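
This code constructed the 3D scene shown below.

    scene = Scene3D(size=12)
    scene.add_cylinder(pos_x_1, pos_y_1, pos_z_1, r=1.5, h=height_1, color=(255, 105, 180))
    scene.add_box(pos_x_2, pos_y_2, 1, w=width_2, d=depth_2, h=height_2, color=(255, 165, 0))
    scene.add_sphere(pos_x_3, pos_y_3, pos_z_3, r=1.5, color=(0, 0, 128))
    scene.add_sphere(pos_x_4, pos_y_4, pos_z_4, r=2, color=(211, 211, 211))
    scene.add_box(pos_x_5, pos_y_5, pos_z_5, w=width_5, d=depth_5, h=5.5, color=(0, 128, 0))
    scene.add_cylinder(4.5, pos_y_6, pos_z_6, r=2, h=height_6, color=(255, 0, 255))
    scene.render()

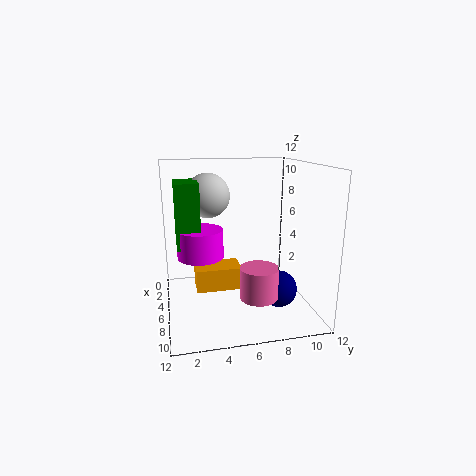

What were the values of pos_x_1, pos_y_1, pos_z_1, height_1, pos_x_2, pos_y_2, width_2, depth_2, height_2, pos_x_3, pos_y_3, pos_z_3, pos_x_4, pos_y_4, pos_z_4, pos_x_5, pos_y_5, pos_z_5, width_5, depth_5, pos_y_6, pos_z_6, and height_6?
pos_x_1 = 9; pos_y_1 = 7; pos_z_1 = 2; height_1 = 2.5; pos_x_2 = 3; pos_y_2 = 2.5; width_2 = 2.5; depth_2 = 4; height_2 = 2; pos_x_3 = 8; pos_y_3 = 9; pos_z_3 = 2; pos_x_4 = 2.5; pos_y_4 = 4; pos_z_4 = 9; pos_x_5 = 2; pos_y_5 = 1; pos_z_5 = 5; width_5 = 3.5; depth_5 = 2; pos_y_6 = 3; pos_z_6 = 4; height_6 = 2.5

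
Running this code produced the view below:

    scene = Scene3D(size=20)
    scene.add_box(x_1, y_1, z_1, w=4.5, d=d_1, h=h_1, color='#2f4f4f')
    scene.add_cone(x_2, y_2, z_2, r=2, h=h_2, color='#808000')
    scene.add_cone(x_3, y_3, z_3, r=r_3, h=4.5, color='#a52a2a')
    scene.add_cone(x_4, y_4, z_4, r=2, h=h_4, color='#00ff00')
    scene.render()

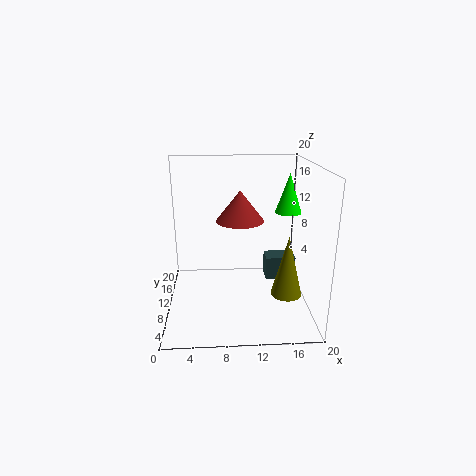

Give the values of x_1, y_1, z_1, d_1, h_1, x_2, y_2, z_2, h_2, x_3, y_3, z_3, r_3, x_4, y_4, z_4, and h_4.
x_1 = 14.5, y_1 = 12.5, z_1 = 2, d_1 = 3, h_1 = 3.5, x_2 = 16, y_2 = 5, z_2 = 4, h_2 = 8, x_3 = 10.5, y_3 = 13, z_3 = 11.5, r_3 = 3.5, x_4 = 18, y_4 = 15, z_4 = 12, h_4 = 6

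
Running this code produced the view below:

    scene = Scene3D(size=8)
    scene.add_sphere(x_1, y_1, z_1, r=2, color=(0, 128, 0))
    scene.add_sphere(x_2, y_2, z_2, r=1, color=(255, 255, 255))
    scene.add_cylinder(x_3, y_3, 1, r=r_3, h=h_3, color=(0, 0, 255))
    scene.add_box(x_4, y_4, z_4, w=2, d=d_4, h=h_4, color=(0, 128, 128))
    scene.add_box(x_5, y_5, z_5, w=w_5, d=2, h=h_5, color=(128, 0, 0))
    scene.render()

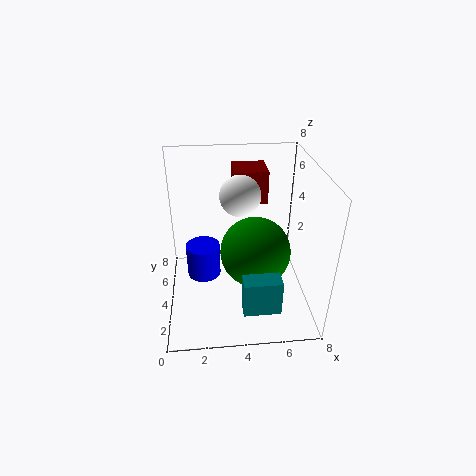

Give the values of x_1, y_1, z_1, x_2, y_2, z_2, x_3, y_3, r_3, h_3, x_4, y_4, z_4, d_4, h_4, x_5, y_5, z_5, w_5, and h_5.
x_1 = 5; y_1 = 4; z_1 = 3; x_2 = 4; y_2 = 3; z_2 = 7; x_3 = 2; y_3 = 5; r_3 = 1; h_3 = 2; x_4 = 4; y_4 = 1; z_4 = 1; d_4 = 1; h_4 = 2; x_5 = 4; y_5 = 6; z_5 = 5; w_5 = 2; h_5 = 2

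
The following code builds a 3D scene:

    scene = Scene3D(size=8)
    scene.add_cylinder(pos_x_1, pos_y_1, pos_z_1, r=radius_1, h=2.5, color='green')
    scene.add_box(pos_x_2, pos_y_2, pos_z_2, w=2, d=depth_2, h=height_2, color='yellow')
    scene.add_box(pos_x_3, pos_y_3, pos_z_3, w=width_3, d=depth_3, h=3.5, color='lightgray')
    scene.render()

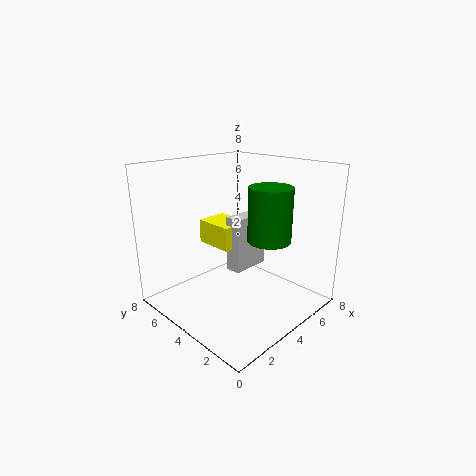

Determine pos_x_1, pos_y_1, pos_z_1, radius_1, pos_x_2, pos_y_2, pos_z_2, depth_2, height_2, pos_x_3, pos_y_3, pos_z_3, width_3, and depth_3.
pos_x_1 = 3; pos_y_1 = 1; pos_z_1 = 5; radius_1 = 1; pos_x_2 = 4.5; pos_y_2 = 5.5; pos_z_2 = 2.5; depth_2 = 2.5; height_2 = 1.5; pos_x_3 = 5; pos_y_3 = 5; pos_z_3 = 1; width_3 = 2.5; depth_3 = 1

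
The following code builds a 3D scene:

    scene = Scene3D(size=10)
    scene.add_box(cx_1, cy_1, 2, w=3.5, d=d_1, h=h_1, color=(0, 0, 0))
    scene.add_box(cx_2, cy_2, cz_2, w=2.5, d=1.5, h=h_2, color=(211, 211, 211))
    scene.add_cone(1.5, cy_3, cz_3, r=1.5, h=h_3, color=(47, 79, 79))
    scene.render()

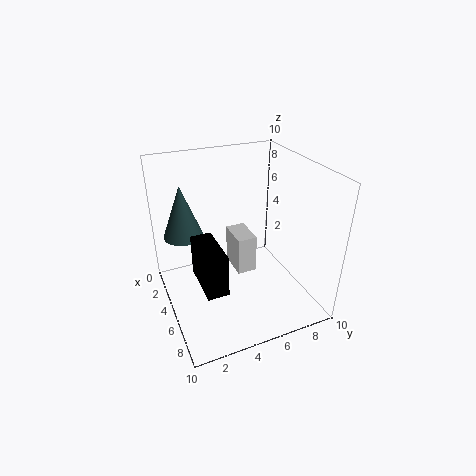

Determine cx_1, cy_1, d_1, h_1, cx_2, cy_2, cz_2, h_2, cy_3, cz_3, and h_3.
cx_1 = 3.5
cy_1 = 2
d_1 = 1.5
h_1 = 3
cx_2 = 1.5
cy_2 = 5.5
cz_2 = 1
h_2 = 3
cy_3 = 2
cz_3 = 4
h_3 = 4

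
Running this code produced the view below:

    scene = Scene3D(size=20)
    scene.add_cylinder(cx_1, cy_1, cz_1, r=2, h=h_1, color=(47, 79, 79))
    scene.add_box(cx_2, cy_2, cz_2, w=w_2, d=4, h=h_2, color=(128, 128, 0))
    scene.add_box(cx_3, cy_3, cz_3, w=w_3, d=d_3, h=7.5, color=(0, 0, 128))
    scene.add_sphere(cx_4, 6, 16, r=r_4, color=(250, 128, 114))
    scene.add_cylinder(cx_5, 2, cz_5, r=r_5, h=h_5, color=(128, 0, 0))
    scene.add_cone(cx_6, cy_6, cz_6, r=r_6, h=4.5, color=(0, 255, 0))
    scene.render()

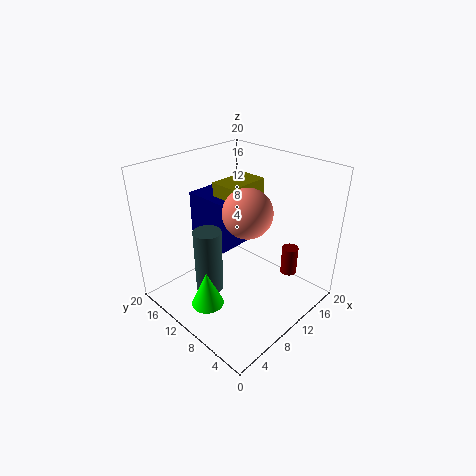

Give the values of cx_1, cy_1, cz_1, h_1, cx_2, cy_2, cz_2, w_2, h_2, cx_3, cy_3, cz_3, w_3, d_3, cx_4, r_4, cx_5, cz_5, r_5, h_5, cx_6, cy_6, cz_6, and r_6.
cx_1 = 7; cy_1 = 13; cz_1 = 1.5; h_1 = 9.5; cx_2 = 10.5; cy_2 = 11.5; cz_2 = 13.5; w_2 = 6.5; h_2 = 3; cx_3 = 9; cy_3 = 12; cz_3 = 7; w_3 = 6; d_3 = 7; cx_4 = 7.5; r_4 = 3; cx_5 = 11; cz_5 = 8; r_5 = 1; h_5 = 3.5; cx_6 = 2; cy_6 = 7.5; cz_6 = 5; r_6 = 2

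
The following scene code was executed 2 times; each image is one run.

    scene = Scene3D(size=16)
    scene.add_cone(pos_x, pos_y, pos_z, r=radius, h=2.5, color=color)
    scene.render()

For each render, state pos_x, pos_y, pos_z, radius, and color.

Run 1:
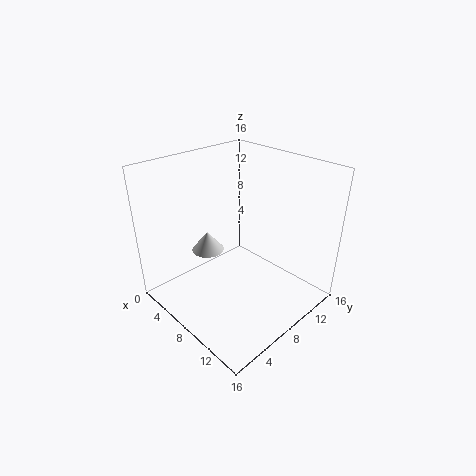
pos_x = 2.5
pos_y = 8
pos_z = 4
radius = 2
color = 'lightgray'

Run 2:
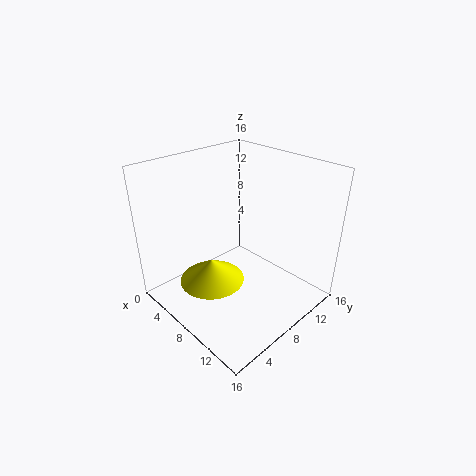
pos_x = 7.5
pos_y = 4.5
pos_z = 4
radius = 3.5
color = 'yellow'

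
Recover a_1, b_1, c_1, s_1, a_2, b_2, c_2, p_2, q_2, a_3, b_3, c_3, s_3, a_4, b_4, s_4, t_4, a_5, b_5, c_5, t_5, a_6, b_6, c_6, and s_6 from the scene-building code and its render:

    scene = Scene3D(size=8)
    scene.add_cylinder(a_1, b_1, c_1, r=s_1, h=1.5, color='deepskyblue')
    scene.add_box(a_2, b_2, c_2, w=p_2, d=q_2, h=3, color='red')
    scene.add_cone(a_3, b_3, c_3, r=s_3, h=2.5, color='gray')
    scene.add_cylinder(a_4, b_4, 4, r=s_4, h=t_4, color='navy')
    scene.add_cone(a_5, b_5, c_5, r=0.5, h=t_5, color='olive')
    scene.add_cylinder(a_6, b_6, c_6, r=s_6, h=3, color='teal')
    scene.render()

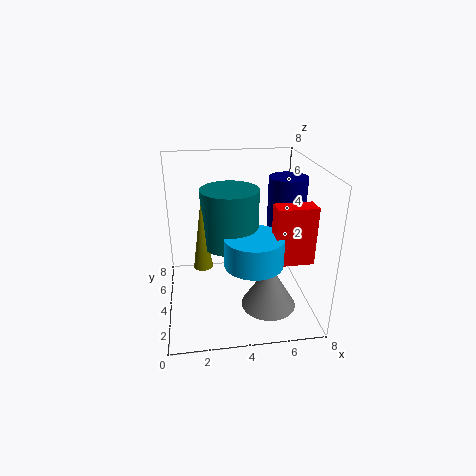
a_1 = 4.5; b_1 = 2; c_1 = 3.5; s_1 = 1.5; a_2 = 5.5; b_2 = 1.5; c_2 = 3.5; p_2 = 2; q_2 = 1; a_3 = 5.5; b_3 = 2.5; c_3 = 0.5; s_3 = 1.5; a_4 = 6.5; b_4 = 3.5; s_4 = 1; t_4 = 3.5; a_5 = 2; b_5 = 3; c_5 = 3; t_5 = 3.5; a_6 = 3.5; b_6 = 3.5; c_6 = 4; s_6 = 1.5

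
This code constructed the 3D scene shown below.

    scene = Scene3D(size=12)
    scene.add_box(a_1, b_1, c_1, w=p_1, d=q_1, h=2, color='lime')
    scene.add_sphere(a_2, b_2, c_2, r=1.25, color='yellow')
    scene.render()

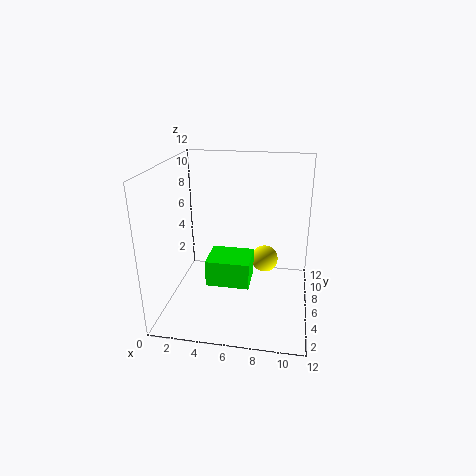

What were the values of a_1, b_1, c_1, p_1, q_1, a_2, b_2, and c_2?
a_1 = 4.25, b_1 = 2, c_1 = 3.75, p_1 = 3.25, q_1 = 2.75, a_2 = 8, b_2 = 9.25, c_2 = 2.5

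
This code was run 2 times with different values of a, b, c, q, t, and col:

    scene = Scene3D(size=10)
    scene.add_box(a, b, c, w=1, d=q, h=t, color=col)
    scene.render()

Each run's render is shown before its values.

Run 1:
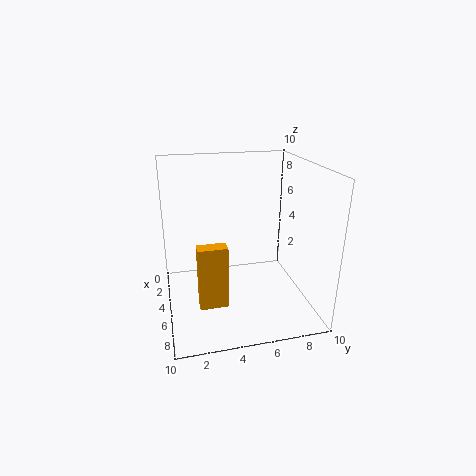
a = 5.5
b = 2
c = 0.5
q = 2
t = 4.5
col = 'orange'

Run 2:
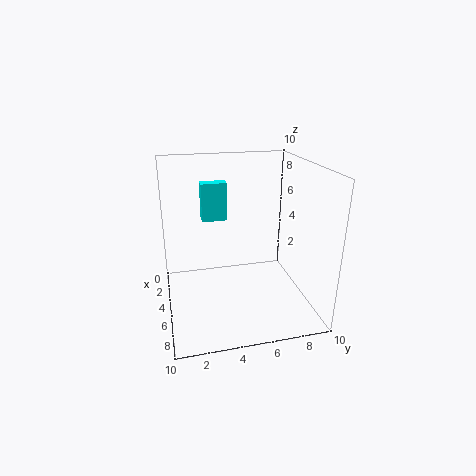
a = 0.5
b = 3
c = 5
q = 2
t = 3
col = 'cyan'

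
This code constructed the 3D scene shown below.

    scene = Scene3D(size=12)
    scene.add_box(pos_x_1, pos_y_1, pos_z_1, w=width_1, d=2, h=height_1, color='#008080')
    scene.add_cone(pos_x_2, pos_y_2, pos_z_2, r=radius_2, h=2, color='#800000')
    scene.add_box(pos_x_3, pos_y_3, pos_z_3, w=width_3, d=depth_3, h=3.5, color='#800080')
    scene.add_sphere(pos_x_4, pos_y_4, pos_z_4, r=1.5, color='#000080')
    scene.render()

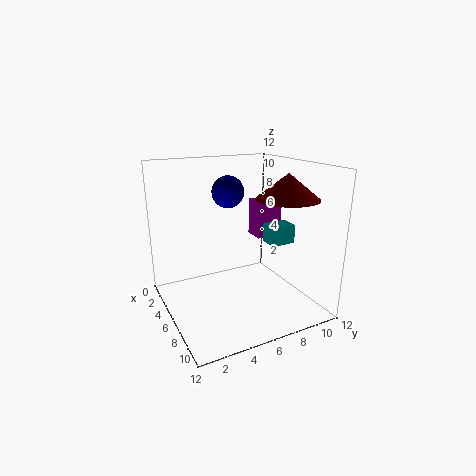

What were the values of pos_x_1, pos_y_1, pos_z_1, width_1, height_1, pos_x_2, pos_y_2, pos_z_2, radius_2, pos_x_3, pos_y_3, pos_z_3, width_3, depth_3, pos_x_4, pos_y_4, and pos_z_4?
pos_x_1 = 7.5; pos_y_1 = 7.5; pos_z_1 = 6; width_1 = 1.5; height_1 = 1.5; pos_x_2 = 8.5; pos_y_2 = 9; pos_z_2 = 9.5; radius_2 = 2.5; pos_x_3 = 1.5; pos_y_3 = 9.5; pos_z_3 = 4.5; width_3 = 2; depth_3 = 2.5; pos_x_4 = 2; pos_y_4 = 7; pos_z_4 = 9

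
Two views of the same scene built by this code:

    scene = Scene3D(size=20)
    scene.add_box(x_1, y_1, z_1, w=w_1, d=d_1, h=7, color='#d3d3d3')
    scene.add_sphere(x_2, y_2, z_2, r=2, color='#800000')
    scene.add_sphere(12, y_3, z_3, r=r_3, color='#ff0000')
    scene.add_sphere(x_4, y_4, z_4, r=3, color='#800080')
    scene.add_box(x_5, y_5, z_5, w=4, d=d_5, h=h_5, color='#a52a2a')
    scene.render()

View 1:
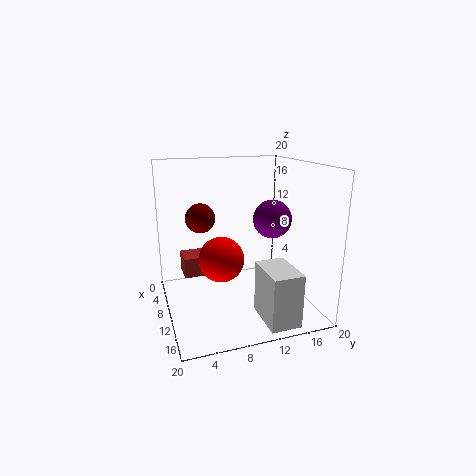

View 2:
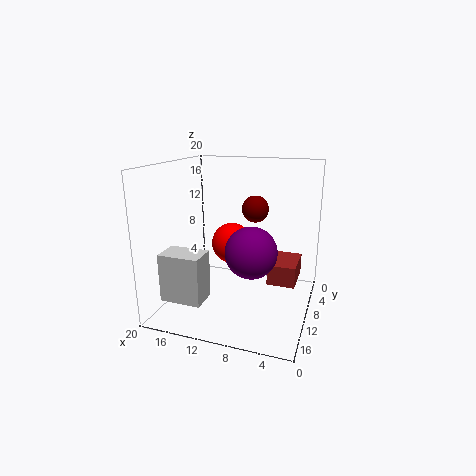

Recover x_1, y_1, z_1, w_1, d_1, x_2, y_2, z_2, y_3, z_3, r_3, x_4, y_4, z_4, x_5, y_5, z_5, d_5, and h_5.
x_1 = 14; y_1 = 11; z_1 = 1; w_1 = 6; d_1 = 4; x_2 = 9; y_2 = 5; z_2 = 13; y_3 = 7; z_3 = 8; r_3 = 3; x_4 = 6; y_4 = 17; z_4 = 11; x_5 = 2; y_5 = 3; z_5 = 3; d_5 = 6; h_5 = 3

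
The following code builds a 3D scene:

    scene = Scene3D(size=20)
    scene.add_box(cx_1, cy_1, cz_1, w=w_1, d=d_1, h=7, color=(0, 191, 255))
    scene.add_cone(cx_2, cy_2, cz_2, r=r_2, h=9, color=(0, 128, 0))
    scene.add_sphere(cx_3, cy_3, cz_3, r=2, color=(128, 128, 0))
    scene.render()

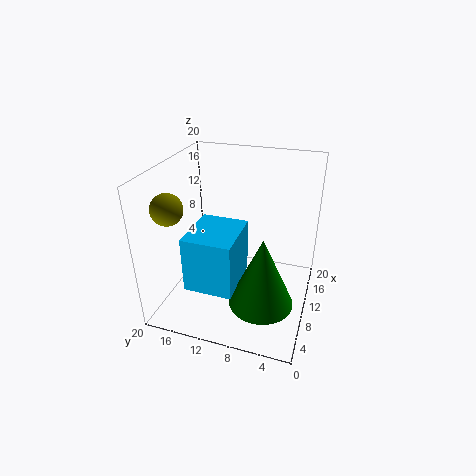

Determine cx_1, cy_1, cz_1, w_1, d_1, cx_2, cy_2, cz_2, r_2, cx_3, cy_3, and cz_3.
cx_1 = 1, cy_1 = 8, cz_1 = 7, w_1 = 7, d_1 = 6, cx_2 = 4, cy_2 = 5, cz_2 = 5, r_2 = 4, cx_3 = 4, cy_3 = 17, cz_3 = 16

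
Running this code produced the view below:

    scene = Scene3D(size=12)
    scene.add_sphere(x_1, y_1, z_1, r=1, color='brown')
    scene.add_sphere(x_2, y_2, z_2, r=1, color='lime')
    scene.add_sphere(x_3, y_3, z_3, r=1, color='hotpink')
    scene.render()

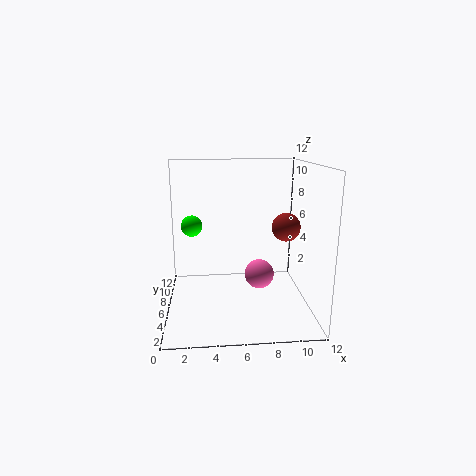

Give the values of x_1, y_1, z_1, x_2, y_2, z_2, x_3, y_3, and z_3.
x_1 = 9, y_1 = 2, z_1 = 8, x_2 = 2, y_2 = 10, z_2 = 6, x_3 = 7, y_3 = 1, z_3 = 5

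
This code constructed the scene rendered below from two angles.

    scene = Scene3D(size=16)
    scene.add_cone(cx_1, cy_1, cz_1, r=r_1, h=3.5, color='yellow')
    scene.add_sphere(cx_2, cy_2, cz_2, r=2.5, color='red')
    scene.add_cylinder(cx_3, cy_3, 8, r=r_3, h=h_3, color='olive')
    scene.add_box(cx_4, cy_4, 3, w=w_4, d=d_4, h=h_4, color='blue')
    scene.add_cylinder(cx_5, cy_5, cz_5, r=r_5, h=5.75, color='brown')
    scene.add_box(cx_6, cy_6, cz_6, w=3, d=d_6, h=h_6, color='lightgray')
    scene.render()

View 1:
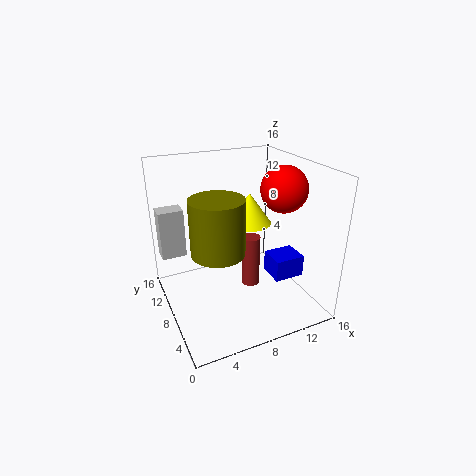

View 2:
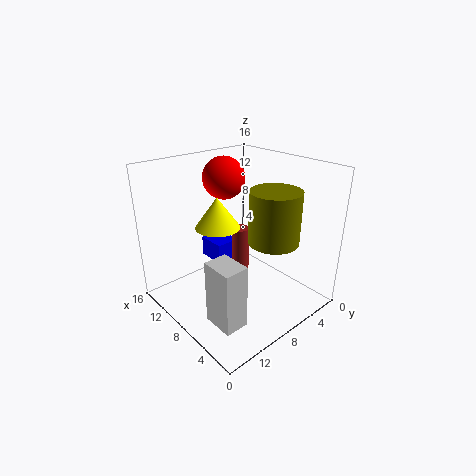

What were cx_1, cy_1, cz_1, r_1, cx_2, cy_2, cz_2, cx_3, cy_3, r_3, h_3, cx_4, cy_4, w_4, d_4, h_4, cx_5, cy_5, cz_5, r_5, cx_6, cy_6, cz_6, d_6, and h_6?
cx_1 = 10; cy_1 = 9.25; cz_1 = 9; r_1 = 2.5; cx_2 = 12.5; cy_2 = 6.25; cz_2 = 13.5; cx_3 = 4.75; cy_3 = 5.75; r_3 = 2.75; h_3 = 5.75; cx_4 = 11.5; cy_4 = 5; w_4 = 3.5; d_4 = 3; h_4 = 2.5; cx_5 = 9; cy_5 = 6.75; cz_5 = 2.75; r_5 = 1; cx_6 = 0.5; cy_6 = 13.5; cz_6 = 4; d_6 = 2.25; h_6 = 6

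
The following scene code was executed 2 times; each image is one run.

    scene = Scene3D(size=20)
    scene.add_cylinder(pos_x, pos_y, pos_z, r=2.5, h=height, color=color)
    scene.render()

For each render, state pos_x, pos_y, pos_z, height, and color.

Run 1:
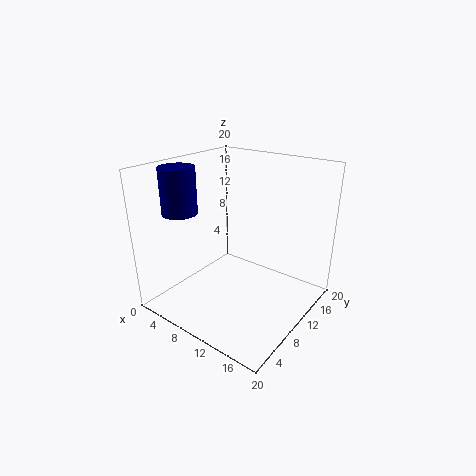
pos_x = 2.5
pos_y = 6.5
pos_z = 13
height = 6.5
color = 'navy'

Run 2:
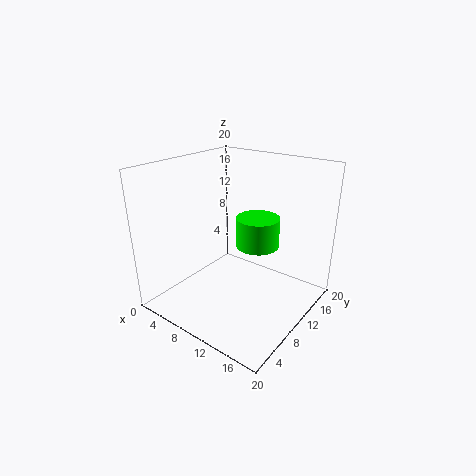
pos_x = 15.5
pos_y = 6.5
pos_z = 12
height = 3.5
color = 'lime'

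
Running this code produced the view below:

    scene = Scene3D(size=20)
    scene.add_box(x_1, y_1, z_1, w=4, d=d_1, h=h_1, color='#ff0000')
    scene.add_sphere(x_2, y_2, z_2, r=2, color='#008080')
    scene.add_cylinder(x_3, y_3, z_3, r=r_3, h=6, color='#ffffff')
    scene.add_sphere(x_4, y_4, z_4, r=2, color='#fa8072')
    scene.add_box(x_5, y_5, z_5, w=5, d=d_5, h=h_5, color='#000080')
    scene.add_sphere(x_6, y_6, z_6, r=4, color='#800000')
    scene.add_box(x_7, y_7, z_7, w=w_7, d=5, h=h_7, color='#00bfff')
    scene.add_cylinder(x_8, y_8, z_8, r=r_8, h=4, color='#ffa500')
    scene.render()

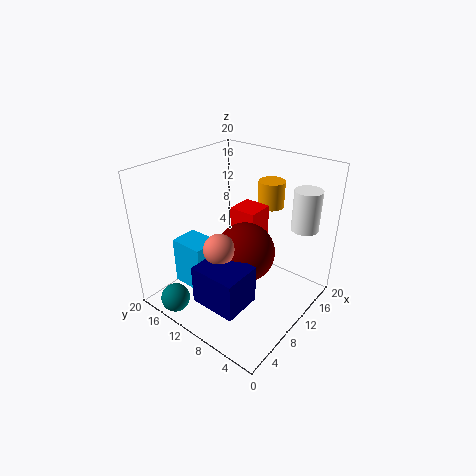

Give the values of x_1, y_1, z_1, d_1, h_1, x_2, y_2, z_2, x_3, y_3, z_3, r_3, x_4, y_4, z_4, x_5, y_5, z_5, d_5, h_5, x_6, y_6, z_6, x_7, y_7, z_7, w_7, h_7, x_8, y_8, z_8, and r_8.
x_1 = 12; y_1 = 9; z_1 = 7; d_1 = 4; h_1 = 6; x_2 = 2; y_2 = 15; z_2 = 2; x_3 = 18; y_3 = 4; z_3 = 10; r_3 = 2; x_4 = 5; y_4 = 9; z_4 = 11; x_5 = 1; y_5 = 4; z_5 = 5; d_5 = 6; h_5 = 5; x_6 = 9; y_6 = 8; z_6 = 9; x_7 = 5; y_7 = 13; z_7 = 2; w_7 = 4; h_7 = 7; x_8 = 18; y_8 = 10; z_8 = 12; r_8 = 2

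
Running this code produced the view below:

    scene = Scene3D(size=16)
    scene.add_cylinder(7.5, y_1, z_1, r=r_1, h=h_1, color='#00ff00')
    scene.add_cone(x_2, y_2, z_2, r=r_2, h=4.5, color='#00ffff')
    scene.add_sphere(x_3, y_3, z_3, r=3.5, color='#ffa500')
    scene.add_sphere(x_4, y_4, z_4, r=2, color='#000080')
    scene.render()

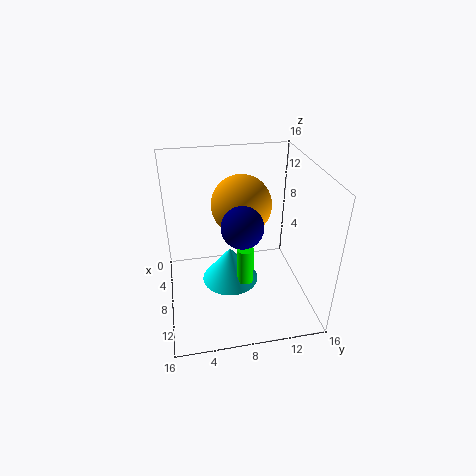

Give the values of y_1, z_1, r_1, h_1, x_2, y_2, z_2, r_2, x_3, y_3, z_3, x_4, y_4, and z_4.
y_1 = 9
z_1 = 1.5
r_1 = 1
h_1 = 4.5
x_2 = 5.5
y_2 = 7.5
z_2 = 0.5
r_2 = 3.5
x_3 = 5
y_3 = 9
z_3 = 10.5
x_4 = 12.5
y_4 = 7.5
z_4 = 12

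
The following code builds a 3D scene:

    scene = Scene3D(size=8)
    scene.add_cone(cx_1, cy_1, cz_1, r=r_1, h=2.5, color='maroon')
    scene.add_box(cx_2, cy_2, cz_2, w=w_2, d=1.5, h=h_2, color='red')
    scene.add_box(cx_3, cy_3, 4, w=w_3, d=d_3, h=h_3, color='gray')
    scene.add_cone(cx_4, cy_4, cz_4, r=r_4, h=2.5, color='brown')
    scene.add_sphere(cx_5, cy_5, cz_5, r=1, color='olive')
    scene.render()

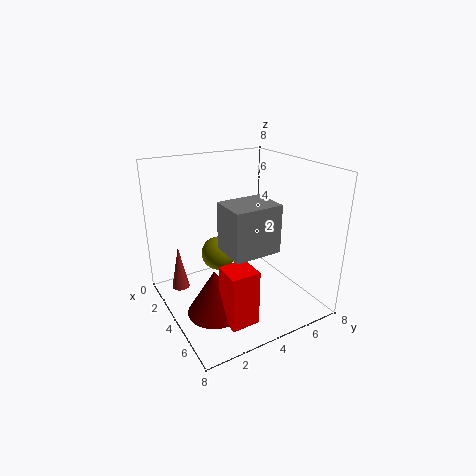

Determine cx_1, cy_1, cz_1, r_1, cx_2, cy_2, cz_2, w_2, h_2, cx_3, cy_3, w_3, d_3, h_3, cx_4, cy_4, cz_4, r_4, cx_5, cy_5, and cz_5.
cx_1 = 5; cy_1 = 2; cz_1 = 0.5; r_1 = 1.5; cx_2 = 5.5; cy_2 = 2; cz_2 = 0.5; w_2 = 1.5; h_2 = 3; cx_3 = 4.5; cy_3 = 2.5; w_3 = 2; d_3 = 2.5; h_3 = 2.5; cx_4 = 2.5; cy_4 = 1; cz_4 = 1; r_4 = 0.5; cx_5 = 2.5; cy_5 = 3.5; cz_5 = 2.5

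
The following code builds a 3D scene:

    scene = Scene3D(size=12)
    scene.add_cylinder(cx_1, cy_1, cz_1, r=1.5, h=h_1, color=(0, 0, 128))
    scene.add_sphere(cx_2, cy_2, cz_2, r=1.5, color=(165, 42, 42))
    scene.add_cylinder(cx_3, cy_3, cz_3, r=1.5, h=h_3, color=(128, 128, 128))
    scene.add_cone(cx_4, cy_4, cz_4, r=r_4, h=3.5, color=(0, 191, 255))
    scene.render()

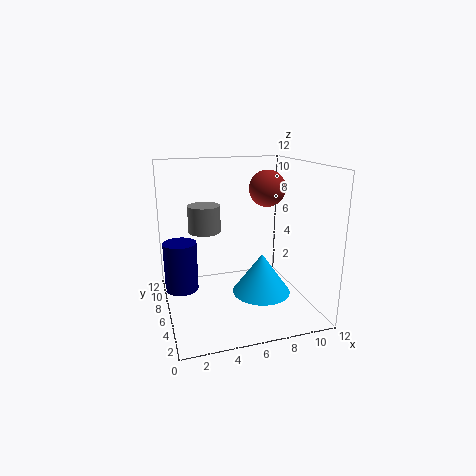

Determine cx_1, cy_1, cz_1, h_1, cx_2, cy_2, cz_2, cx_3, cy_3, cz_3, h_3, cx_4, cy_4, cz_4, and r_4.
cx_1 = 1.5
cy_1 = 9
cz_1 = 0.5
h_1 = 4.5
cx_2 = 8.5
cy_2 = 6
cz_2 = 10
cx_3 = 4
cy_3 = 10
cz_3 = 5.5
h_3 = 2.5
cx_4 = 8
cy_4 = 5.5
cz_4 = 1
r_4 = 2.5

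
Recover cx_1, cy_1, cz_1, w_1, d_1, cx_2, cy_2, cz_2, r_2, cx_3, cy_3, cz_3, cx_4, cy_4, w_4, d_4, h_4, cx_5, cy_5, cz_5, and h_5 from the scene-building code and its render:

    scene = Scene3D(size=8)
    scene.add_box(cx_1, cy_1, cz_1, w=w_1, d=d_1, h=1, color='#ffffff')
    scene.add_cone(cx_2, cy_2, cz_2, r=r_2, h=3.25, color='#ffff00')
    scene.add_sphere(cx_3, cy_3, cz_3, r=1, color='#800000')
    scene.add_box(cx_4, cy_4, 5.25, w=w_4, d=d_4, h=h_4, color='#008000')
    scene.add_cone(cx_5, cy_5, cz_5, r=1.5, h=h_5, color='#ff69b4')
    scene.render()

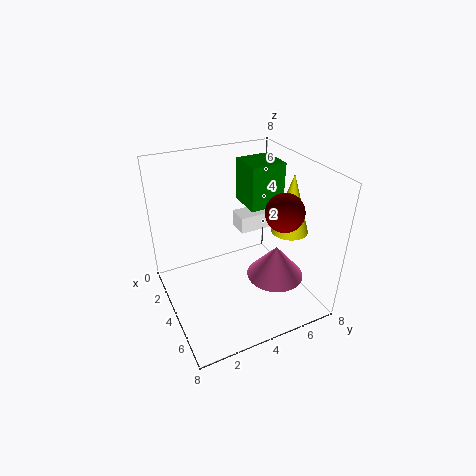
cx_1 = 1.75, cy_1 = 4.75, cz_1 = 3.5, w_1 = 1.25, d_1 = 2.75, cx_2 = 5.25, cy_2 = 6.5, cz_2 = 4.5, r_2 = 1, cx_3 = 5.75, cy_3 = 5.75, cz_3 = 6, cx_4 = 1.75, cy_4 = 5, w_4 = 2, d_4 = 2, h_4 = 2.5, cx_5 = 6, cy_5 = 5.25, cz_5 = 2.5, h_5 = 1.75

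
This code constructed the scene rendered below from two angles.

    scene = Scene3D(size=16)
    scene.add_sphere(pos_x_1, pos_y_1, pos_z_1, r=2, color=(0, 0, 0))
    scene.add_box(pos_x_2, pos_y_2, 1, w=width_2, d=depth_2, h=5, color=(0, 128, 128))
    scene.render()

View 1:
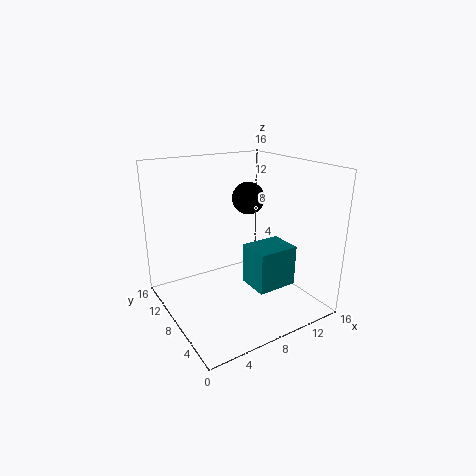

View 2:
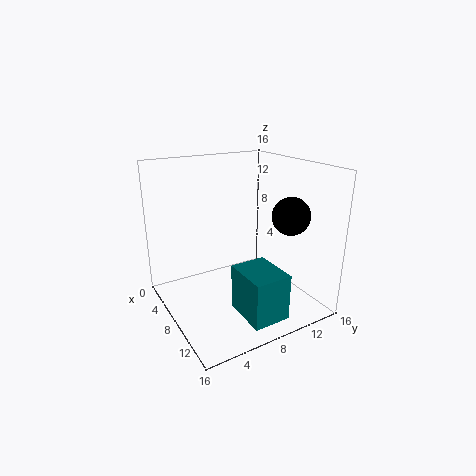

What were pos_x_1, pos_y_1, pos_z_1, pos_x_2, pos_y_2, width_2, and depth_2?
pos_x_1 = 12
pos_y_1 = 12
pos_z_1 = 11
pos_x_2 = 10
pos_y_2 = 6
width_2 = 5
depth_2 = 4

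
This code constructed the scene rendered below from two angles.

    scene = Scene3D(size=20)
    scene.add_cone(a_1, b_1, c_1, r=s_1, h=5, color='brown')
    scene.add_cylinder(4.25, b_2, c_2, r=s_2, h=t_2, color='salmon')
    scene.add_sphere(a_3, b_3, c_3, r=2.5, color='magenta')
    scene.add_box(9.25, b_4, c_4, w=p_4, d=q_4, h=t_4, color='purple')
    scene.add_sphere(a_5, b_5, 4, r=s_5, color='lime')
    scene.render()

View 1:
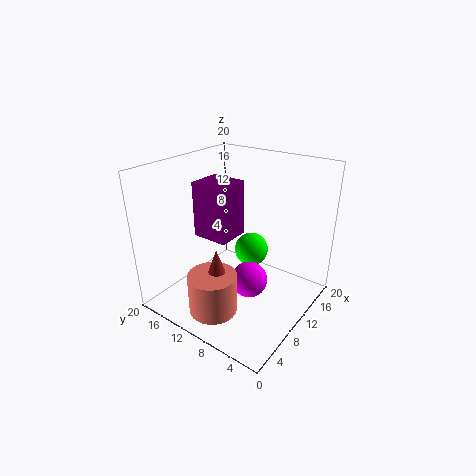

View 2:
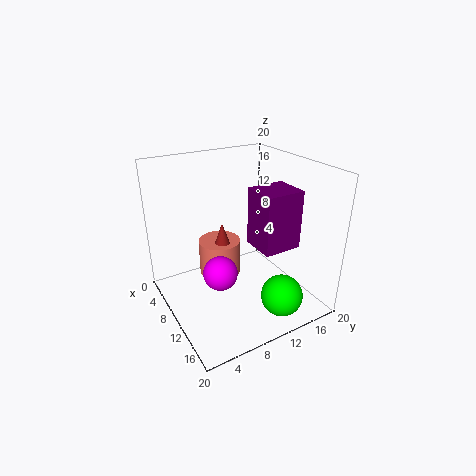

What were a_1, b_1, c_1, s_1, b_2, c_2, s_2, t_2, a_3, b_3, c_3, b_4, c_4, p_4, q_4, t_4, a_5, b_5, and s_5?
a_1 = 5.25; b_1 = 10; c_1 = 5.25; s_1 = 1.75; b_2 = 10; c_2 = 1.5; s_2 = 3.25; t_2 = 5.5; a_3 = 9.25; b_3 = 7.5; c_3 = 4.5; b_4 = 12; c_4 = 8.5; p_4 = 5; q_4 = 5.5; t_4 = 8.25; a_5 = 17.25; b_5 = 12.5; s_5 = 2.75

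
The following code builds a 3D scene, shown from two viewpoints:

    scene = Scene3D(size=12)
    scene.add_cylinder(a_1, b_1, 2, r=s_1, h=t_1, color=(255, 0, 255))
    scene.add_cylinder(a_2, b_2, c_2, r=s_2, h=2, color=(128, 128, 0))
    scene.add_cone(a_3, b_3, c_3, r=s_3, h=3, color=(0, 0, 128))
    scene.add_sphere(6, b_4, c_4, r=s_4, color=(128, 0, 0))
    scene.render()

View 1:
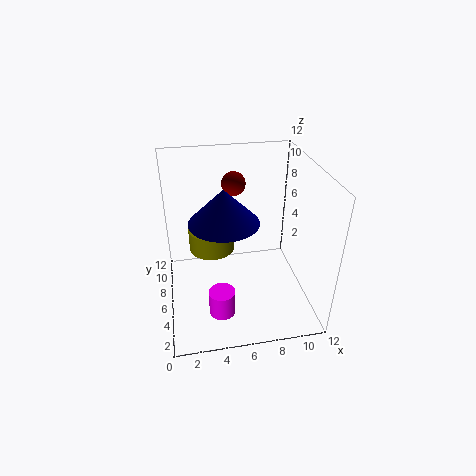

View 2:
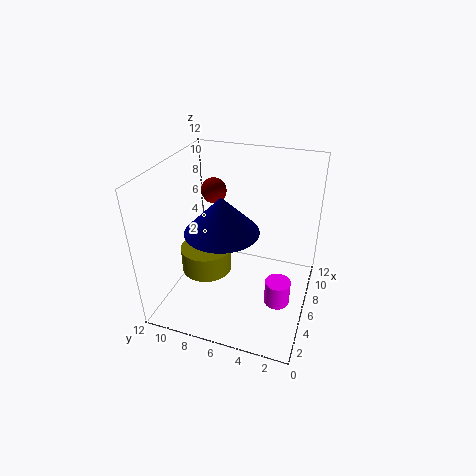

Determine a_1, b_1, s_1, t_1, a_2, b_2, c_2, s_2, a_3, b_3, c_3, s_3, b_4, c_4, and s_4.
a_1 = 4
b_1 = 2
s_1 = 1
t_1 = 2
a_2 = 4
b_2 = 8
c_2 = 4
s_2 = 2
a_3 = 5
b_3 = 7
c_3 = 7
s_3 = 3
b_4 = 8
c_4 = 10
s_4 = 1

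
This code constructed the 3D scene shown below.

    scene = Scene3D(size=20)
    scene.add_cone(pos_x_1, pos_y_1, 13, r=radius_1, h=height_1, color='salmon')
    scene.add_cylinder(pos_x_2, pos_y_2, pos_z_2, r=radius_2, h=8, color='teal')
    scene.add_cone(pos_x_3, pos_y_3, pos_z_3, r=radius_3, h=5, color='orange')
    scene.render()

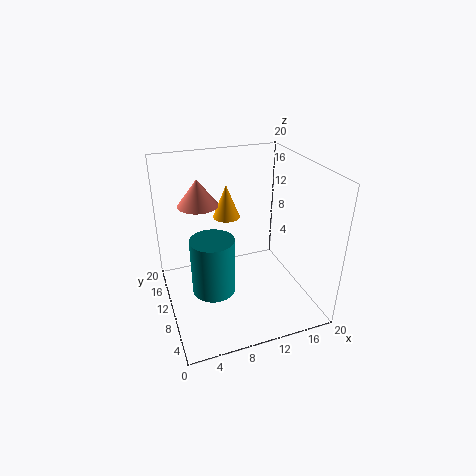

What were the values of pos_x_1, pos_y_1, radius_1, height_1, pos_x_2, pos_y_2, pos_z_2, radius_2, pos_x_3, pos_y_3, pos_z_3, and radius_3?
pos_x_1 = 6, pos_y_1 = 16, radius_1 = 3, height_1 = 4, pos_x_2 = 6, pos_y_2 = 9, pos_z_2 = 3, radius_2 = 3, pos_x_3 = 10, pos_y_3 = 15, pos_z_3 = 11, radius_3 = 2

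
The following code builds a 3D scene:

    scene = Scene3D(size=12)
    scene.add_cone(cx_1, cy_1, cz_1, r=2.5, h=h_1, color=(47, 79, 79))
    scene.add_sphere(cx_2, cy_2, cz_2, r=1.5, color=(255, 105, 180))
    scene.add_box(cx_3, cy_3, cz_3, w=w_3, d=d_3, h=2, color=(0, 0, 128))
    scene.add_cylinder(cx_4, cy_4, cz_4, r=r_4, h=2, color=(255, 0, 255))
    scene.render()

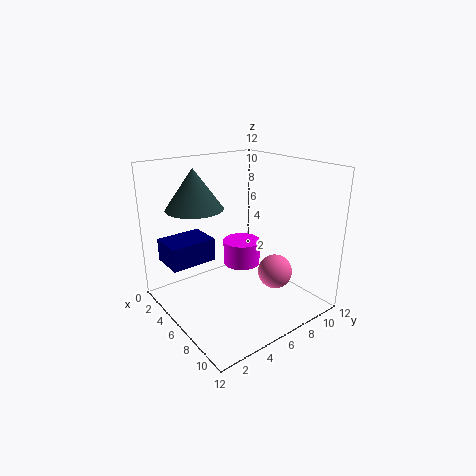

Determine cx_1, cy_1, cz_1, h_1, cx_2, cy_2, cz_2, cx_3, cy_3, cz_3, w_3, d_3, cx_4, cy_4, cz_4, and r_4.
cx_1 = 2.5, cy_1 = 4, cz_1 = 8, h_1 = 3.5, cx_2 = 7.5, cy_2 = 9, cz_2 = 2.5, cx_3 = 1, cy_3 = 1, cz_3 = 3.5, w_3 = 3, d_3 = 4, cx_4 = 6.5, cy_4 = 6, cz_4 = 4, r_4 = 1.5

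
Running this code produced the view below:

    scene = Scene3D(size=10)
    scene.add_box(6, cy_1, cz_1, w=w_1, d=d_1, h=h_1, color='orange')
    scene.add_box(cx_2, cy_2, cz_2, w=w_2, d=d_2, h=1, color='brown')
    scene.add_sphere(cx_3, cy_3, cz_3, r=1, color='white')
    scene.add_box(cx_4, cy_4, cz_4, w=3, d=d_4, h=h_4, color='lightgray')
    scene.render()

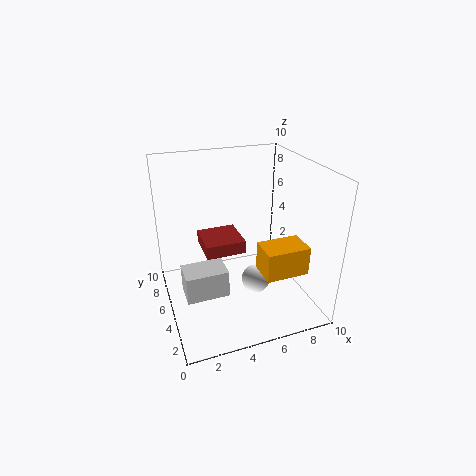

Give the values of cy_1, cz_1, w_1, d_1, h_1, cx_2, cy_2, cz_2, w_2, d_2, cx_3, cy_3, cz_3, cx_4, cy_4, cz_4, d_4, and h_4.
cy_1 = 2, cz_1 = 3, w_1 = 3, d_1 = 2, h_1 = 2, cx_2 = 3, cy_2 = 6, cz_2 = 3, w_2 = 3, d_2 = 3, cx_3 = 6, cy_3 = 4, cz_3 = 2, cx_4 = 1, cy_4 = 4, cz_4 = 1, d_4 = 2, h_4 = 2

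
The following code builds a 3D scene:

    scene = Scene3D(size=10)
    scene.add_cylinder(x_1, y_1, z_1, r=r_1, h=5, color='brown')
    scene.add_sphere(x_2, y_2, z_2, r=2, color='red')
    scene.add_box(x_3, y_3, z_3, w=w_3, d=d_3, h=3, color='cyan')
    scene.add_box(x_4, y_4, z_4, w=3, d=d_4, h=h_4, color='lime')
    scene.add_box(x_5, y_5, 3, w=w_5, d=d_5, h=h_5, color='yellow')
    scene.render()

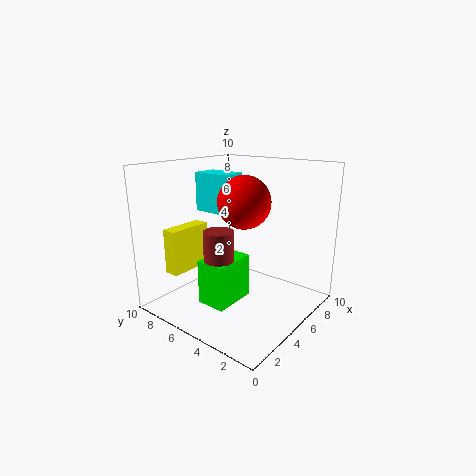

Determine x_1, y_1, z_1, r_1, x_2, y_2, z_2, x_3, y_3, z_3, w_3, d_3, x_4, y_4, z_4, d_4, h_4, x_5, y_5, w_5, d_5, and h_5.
x_1 = 3; y_1 = 5; z_1 = 1; r_1 = 1; x_2 = 7; y_2 = 6; z_2 = 7; x_3 = 6; y_3 = 7; z_3 = 6; w_3 = 2; d_3 = 3; x_4 = 2; y_4 = 4; z_4 = 1; d_4 = 2; h_4 = 3; x_5 = 1; y_5 = 7; w_5 = 3; d_5 = 1; h_5 = 3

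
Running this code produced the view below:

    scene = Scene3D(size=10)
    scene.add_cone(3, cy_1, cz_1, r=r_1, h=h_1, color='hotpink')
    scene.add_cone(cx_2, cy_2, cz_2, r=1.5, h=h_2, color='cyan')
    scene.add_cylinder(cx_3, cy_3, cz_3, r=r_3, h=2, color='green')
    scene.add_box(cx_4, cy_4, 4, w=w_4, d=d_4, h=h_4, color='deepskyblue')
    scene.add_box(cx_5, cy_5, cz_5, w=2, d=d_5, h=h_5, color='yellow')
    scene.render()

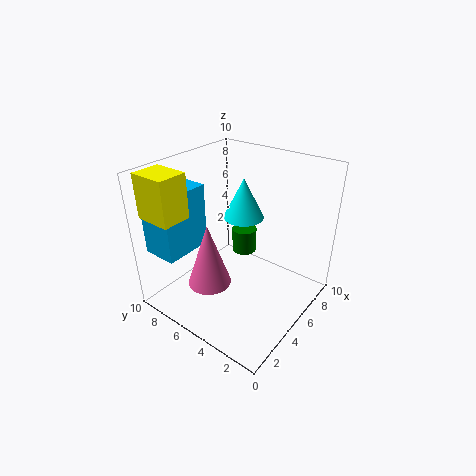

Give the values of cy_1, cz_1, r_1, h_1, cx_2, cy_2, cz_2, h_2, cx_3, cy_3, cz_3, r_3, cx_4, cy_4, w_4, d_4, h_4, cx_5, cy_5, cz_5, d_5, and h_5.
cy_1 = 6; cz_1 = 2; r_1 = 1.5; h_1 = 4.5; cx_2 = 7; cy_2 = 6; cz_2 = 5.5; h_2 = 3; cx_3 = 8.5; cy_3 = 7; cz_3 = 1.5; r_3 = 1; cx_4 = 1; cy_4 = 7.5; w_4 = 3.5; d_4 = 2.5; h_4 = 4.5; cx_5 = 0.5; cy_5 = 7; cz_5 = 7; d_5 = 2.5; h_5 = 3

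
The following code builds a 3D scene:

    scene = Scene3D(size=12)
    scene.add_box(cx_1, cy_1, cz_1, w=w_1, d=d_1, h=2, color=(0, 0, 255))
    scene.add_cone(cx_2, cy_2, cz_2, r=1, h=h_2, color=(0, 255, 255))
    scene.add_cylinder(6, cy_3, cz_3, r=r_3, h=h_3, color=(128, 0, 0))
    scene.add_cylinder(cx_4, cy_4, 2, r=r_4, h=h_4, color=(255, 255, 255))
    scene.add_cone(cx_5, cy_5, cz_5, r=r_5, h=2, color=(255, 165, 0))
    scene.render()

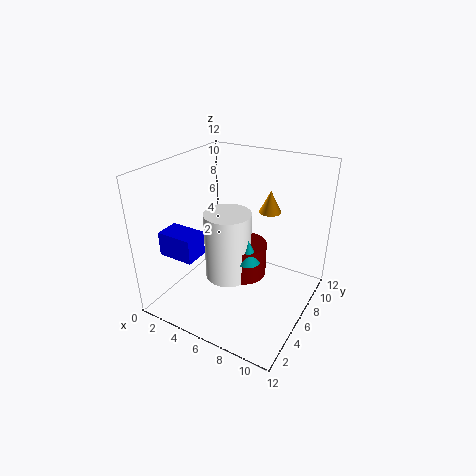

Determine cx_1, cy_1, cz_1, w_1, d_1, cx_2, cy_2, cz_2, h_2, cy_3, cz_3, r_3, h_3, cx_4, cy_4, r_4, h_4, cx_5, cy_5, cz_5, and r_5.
cx_1 = 1; cy_1 = 2; cz_1 = 5; w_1 = 3; d_1 = 2; cx_2 = 7; cy_2 = 6; cz_2 = 4; h_2 = 2; cy_3 = 7; cz_3 = 2; r_3 = 2; h_3 = 3; cx_4 = 5; cy_4 = 6; r_4 = 2; h_4 = 6; cx_5 = 7; cy_5 = 10; cz_5 = 7; r_5 = 1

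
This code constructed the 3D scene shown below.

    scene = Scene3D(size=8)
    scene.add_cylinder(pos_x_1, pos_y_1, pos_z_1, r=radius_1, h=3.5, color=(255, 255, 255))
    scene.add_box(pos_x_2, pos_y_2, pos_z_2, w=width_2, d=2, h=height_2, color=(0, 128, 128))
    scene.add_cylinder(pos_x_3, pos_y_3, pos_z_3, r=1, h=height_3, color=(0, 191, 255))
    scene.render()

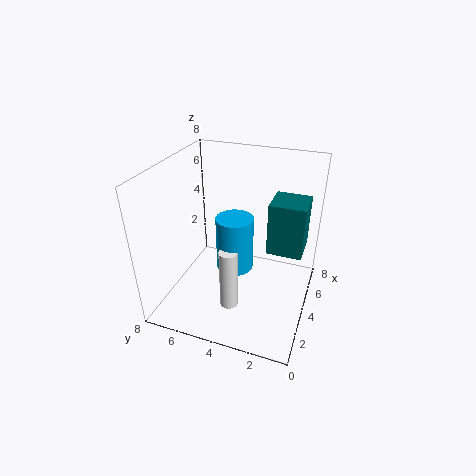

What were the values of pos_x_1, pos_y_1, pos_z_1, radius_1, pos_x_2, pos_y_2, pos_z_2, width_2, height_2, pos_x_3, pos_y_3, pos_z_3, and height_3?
pos_x_1 = 2.5
pos_y_1 = 4
pos_z_1 = 0.5
radius_1 = 0.5
pos_x_2 = 4.5
pos_y_2 = 0.5
pos_z_2 = 3
width_2 = 2
height_2 = 3
pos_x_3 = 3.5
pos_y_3 = 4
pos_z_3 = 2.5
height_3 = 3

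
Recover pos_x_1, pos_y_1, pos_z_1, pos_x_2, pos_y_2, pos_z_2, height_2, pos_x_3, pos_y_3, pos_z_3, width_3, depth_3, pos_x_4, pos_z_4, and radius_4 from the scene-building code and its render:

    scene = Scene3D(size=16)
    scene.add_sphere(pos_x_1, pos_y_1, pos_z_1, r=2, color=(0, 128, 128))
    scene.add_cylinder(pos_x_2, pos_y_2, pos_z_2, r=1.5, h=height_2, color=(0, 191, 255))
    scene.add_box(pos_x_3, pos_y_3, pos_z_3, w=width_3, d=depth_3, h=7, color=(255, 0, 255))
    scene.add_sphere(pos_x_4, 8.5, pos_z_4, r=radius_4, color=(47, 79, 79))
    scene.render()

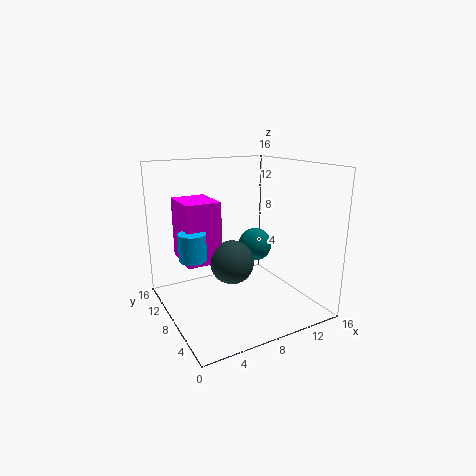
pos_x_1 = 11.5
pos_y_1 = 10
pos_z_1 = 6
pos_x_2 = 3
pos_y_2 = 9
pos_z_2 = 6
height_2 = 3
pos_x_3 = 2.5
pos_y_3 = 9
pos_z_3 = 5
width_3 = 4
depth_3 = 5
pos_x_4 = 7.5
pos_z_4 = 5
radius_4 = 2.5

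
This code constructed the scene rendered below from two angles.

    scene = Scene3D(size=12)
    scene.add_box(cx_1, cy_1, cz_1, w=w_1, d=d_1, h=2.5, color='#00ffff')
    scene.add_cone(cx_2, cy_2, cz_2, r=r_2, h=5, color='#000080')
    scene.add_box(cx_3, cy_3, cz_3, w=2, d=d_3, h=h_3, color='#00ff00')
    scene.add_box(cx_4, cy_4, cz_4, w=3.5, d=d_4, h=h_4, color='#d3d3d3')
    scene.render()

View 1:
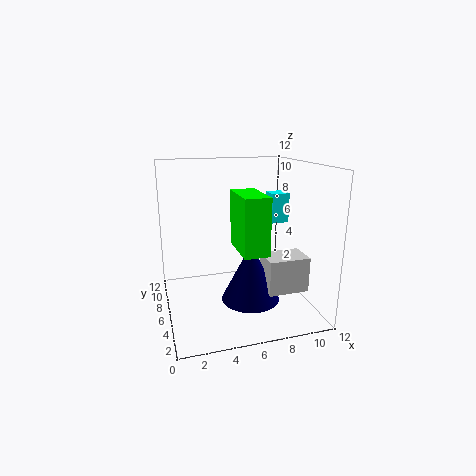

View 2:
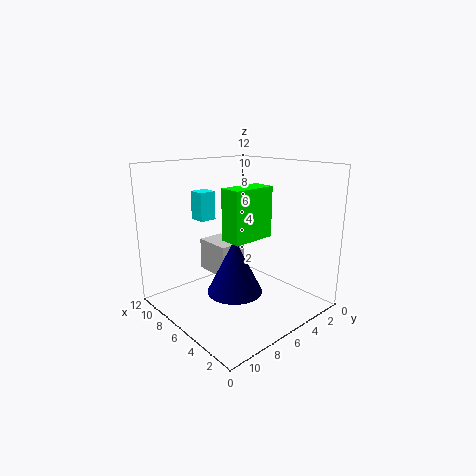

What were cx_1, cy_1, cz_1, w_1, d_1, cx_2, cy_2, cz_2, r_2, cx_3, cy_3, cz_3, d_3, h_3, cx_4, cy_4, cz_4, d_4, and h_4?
cx_1 = 9; cy_1 = 6; cz_1 = 7; w_1 = 1.5; d_1 = 1.5; cx_2 = 7; cy_2 = 5.5; cz_2 = 0.5; r_2 = 2.5; cx_3 = 5.5; cy_3 = 2.5; cz_3 = 5.5; d_3 = 4; h_3 = 4.5; cx_4 = 8; cy_4 = 3.5; cz_4 = 1.5; d_4 = 2.5; h_4 = 3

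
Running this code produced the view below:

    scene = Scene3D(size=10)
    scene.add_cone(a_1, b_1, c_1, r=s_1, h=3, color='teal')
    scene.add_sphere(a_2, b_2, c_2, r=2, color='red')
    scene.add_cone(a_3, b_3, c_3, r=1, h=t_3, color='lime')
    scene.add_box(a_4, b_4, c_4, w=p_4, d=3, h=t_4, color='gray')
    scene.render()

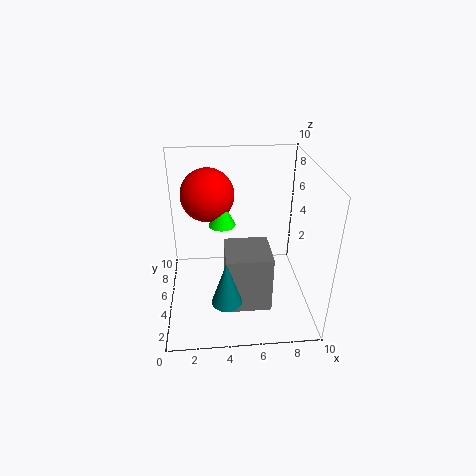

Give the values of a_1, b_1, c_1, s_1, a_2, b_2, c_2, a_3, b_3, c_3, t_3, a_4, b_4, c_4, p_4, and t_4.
a_1 = 4; b_1 = 2; c_1 = 2; s_1 = 1; a_2 = 3; b_2 = 8; c_2 = 7; a_3 = 4; b_3 = 7; c_3 = 5; t_3 = 2; a_4 = 4; b_4 = 2; c_4 = 1; p_4 = 3; t_4 = 4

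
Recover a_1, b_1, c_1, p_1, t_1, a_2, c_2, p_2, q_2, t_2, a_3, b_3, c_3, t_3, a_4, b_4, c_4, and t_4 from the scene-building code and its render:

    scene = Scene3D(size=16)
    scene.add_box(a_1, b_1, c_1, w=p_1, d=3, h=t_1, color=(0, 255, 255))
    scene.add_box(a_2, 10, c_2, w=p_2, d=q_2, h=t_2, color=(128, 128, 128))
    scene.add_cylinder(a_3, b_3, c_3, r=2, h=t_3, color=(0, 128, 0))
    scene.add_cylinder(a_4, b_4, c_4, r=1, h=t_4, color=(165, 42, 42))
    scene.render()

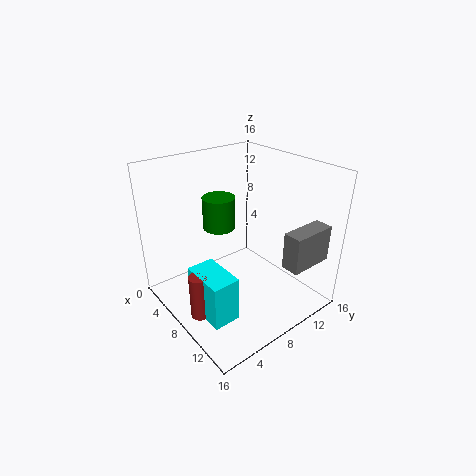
a_1 = 7, b_1 = 2, c_1 = 1, p_1 = 5, t_1 = 5, a_2 = 13, c_2 = 6, p_2 = 2, q_2 = 5, t_2 = 4, a_3 = 3, b_3 = 9, c_3 = 7, t_3 = 4, a_4 = 9, b_4 = 2, c_4 = 1, t_4 = 5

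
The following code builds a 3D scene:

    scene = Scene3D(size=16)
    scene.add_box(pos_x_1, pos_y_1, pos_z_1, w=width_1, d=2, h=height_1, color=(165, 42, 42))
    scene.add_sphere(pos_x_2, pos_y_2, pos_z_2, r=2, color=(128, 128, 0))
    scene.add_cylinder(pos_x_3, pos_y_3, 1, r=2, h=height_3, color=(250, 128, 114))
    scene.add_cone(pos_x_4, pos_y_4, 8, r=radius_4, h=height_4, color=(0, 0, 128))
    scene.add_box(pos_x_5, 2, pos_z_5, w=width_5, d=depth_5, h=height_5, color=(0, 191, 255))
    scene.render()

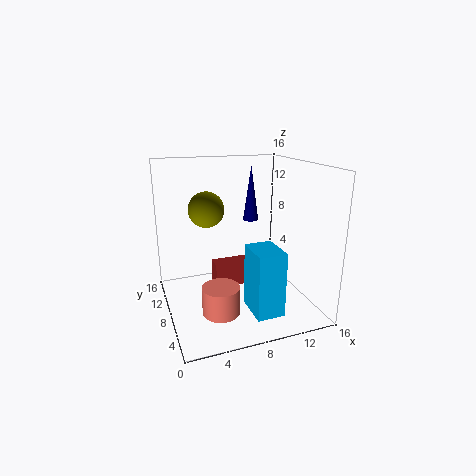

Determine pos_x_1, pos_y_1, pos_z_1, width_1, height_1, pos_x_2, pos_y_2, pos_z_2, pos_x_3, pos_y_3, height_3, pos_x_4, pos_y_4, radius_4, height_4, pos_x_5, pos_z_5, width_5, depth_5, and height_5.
pos_x_1 = 6
pos_y_1 = 10
pos_z_1 = 1
width_1 = 5
height_1 = 3
pos_x_2 = 5
pos_y_2 = 10
pos_z_2 = 11
pos_x_3 = 5
pos_y_3 = 5
height_3 = 3
pos_x_4 = 12
pos_y_4 = 14
radius_4 = 1
height_4 = 7
pos_x_5 = 8
pos_z_5 = 1
width_5 = 3
depth_5 = 4
height_5 = 7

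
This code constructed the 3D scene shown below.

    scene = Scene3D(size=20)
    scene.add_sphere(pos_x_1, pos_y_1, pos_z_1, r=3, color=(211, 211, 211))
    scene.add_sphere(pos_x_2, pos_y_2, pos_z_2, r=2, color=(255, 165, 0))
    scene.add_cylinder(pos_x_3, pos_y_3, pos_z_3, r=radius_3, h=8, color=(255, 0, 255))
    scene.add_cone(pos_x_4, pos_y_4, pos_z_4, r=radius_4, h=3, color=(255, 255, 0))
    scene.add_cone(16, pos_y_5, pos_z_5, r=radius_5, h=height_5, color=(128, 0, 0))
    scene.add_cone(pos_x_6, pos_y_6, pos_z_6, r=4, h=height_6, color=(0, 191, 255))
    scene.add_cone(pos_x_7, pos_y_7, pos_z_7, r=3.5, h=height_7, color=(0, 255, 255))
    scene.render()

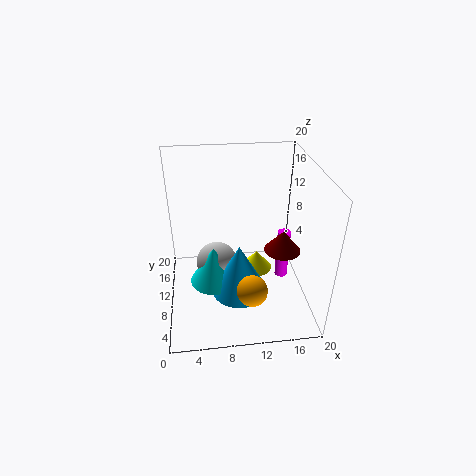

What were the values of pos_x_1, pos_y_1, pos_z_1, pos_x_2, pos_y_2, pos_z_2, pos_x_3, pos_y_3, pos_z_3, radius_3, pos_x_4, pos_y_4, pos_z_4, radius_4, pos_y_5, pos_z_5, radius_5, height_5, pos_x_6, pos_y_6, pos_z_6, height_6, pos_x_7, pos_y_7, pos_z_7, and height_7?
pos_x_1 = 7; pos_y_1 = 11.5; pos_z_1 = 5; pos_x_2 = 11; pos_y_2 = 3.5; pos_z_2 = 6; pos_x_3 = 17.5; pos_y_3 = 13; pos_z_3 = 0.5; radius_3 = 1; pos_x_4 = 13.5; pos_y_4 = 14; pos_z_4 = 1.5; radius_4 = 2.5; pos_y_5 = 8.5; pos_z_5 = 8.5; radius_5 = 2.5; height_5 = 3; pos_x_6 = 10; pos_y_6 = 8.5; pos_z_6 = 2; height_6 = 7.5; pos_x_7 = 6.5; pos_y_7 = 10; pos_z_7 = 3; height_7 = 5.5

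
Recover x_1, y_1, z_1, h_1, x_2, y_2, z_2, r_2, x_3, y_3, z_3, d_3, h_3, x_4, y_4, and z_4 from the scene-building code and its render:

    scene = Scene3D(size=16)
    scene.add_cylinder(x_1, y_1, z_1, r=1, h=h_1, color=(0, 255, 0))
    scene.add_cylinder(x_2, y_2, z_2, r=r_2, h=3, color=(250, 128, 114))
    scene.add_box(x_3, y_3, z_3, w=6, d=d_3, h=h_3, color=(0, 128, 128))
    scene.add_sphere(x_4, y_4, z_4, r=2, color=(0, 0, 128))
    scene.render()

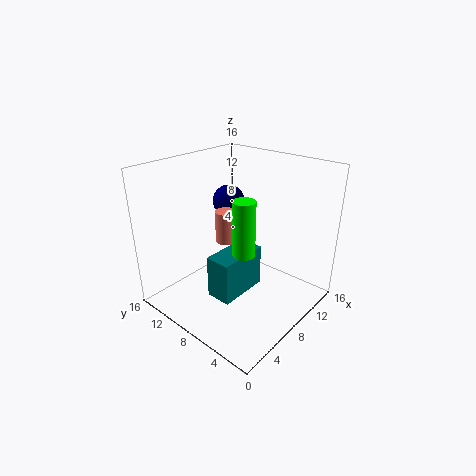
x_1 = 3
y_1 = 3
z_1 = 10
h_1 = 5
x_2 = 4
y_2 = 6
z_2 = 10
r_2 = 1
x_3 = 5
y_3 = 7
z_3 = 1
d_3 = 3
h_3 = 5
x_4 = 12
y_4 = 13
z_4 = 10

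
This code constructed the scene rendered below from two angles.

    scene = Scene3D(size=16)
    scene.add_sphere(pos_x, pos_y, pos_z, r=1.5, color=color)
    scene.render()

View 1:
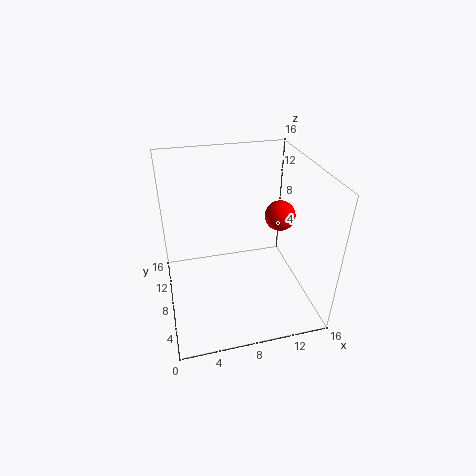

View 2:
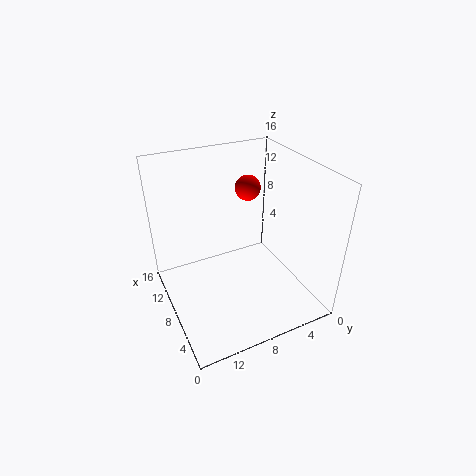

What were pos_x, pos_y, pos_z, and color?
pos_x = 11.5; pos_y = 5; pos_z = 12; color = 'red'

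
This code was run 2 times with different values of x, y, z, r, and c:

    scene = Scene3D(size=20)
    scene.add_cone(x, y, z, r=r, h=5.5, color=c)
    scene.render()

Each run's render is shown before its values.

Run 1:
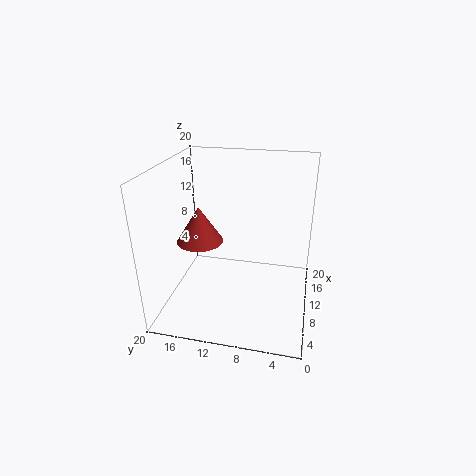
x = 12.5; y = 16.5; z = 7.5; r = 3.5; c = 'brown'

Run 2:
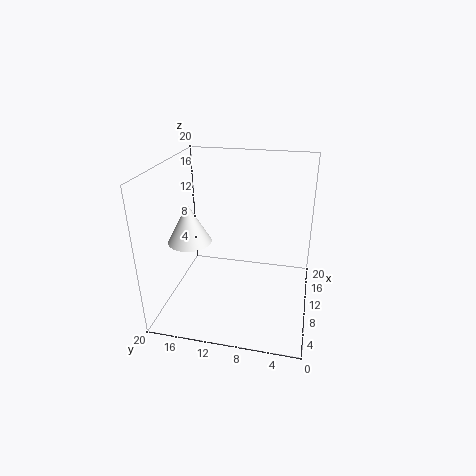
x = 8.5; y = 16.5; z = 9.5; r = 3; c = 'white'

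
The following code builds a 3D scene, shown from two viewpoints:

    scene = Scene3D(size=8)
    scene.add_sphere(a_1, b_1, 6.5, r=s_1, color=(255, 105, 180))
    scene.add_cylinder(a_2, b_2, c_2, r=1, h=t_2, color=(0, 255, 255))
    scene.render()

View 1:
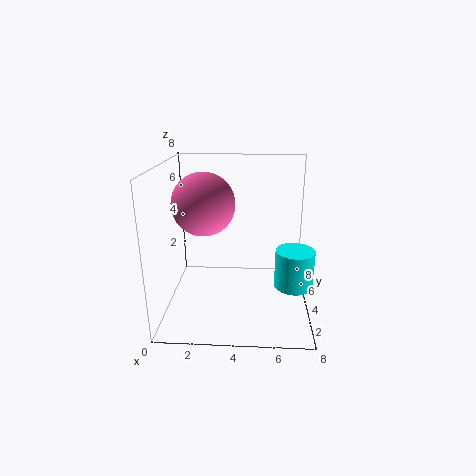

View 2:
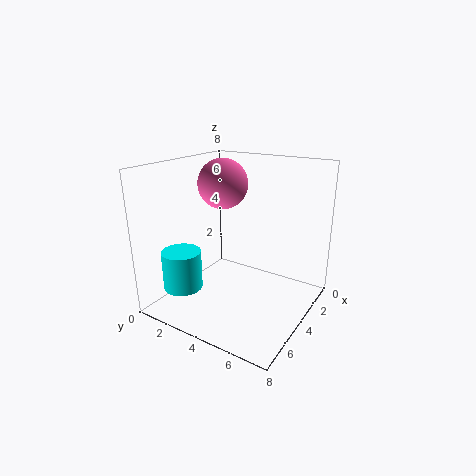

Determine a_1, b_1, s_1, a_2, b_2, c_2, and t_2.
a_1 = 2.5, b_1 = 2, s_1 = 1.5, a_2 = 7, b_2 = 2.5, c_2 = 2, t_2 = 2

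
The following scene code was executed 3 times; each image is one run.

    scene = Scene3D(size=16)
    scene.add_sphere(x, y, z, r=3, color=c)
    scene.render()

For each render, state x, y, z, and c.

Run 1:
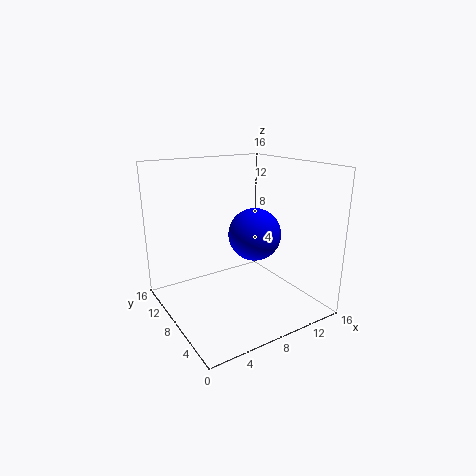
x = 10.25, y = 8, z = 8, c = 'blue'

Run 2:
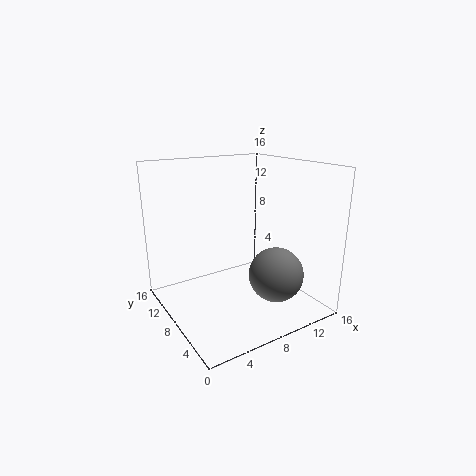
x = 10.75, y = 4.5, z = 4.25, c = 'gray'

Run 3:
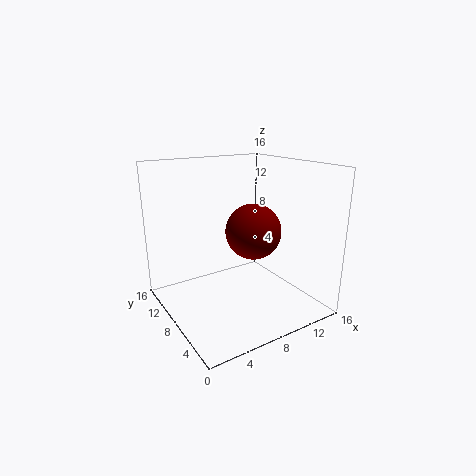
x = 9, y = 6.5, z = 9, c = 'maroon'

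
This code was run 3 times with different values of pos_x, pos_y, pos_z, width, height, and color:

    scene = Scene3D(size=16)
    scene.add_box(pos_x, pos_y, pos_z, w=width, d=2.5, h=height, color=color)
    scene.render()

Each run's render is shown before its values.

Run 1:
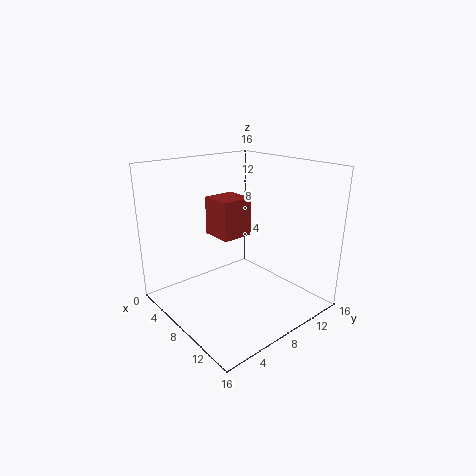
pos_x = 13; pos_y = 0.5; pos_z = 12; width = 2.5; height = 3; color = 'brown'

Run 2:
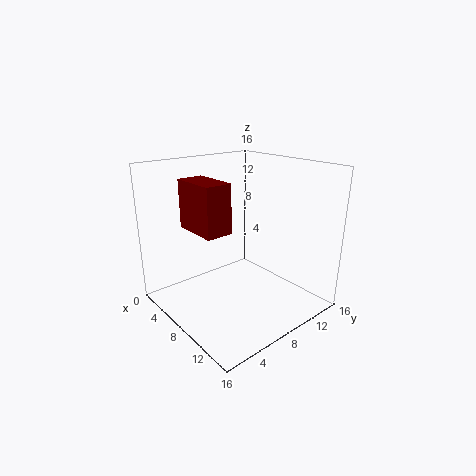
pos_x = 8; pos_y = 1; pos_z = 11; width = 4.5; height = 4.5; color = 'maroon'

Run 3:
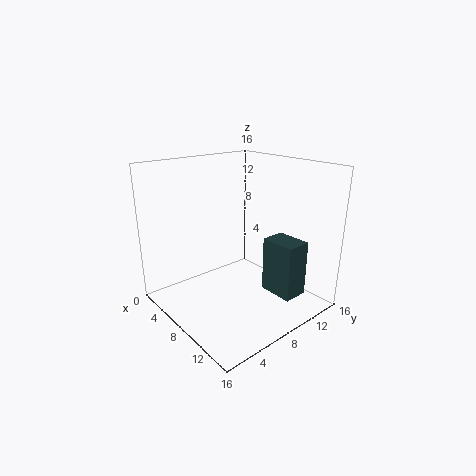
pos_x = 12.5; pos_y = 7.5; pos_z = 4; width = 3.5; height = 5.5; color = 'darkslategray'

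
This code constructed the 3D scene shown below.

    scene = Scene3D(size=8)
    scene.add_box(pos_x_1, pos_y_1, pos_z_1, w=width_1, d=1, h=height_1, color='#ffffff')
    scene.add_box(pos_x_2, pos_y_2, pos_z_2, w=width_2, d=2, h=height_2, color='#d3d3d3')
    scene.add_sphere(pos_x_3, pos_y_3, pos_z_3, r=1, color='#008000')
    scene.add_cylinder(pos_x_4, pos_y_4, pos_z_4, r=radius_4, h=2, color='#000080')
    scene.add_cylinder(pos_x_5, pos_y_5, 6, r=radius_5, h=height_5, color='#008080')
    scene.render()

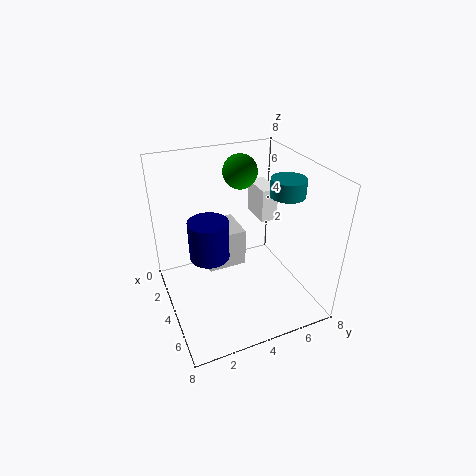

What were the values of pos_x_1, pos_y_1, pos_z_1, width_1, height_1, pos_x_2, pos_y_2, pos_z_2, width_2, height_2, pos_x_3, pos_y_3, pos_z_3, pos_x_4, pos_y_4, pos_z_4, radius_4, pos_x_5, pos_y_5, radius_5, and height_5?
pos_x_1 = 1, pos_y_1 = 6, pos_z_1 = 4, width_1 = 2, height_1 = 2, pos_x_2 = 3, pos_y_2 = 2, pos_z_2 = 3, width_2 = 2, height_2 = 2, pos_x_3 = 2, pos_y_3 = 5, pos_z_3 = 7, pos_x_4 = 5, pos_y_4 = 2, pos_z_4 = 4, radius_4 = 1, pos_x_5 = 4, pos_y_5 = 7, radius_5 = 1, height_5 = 1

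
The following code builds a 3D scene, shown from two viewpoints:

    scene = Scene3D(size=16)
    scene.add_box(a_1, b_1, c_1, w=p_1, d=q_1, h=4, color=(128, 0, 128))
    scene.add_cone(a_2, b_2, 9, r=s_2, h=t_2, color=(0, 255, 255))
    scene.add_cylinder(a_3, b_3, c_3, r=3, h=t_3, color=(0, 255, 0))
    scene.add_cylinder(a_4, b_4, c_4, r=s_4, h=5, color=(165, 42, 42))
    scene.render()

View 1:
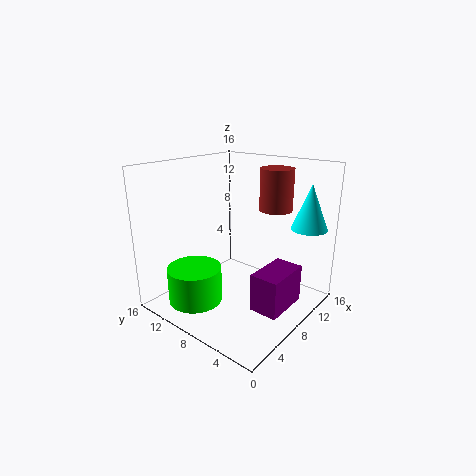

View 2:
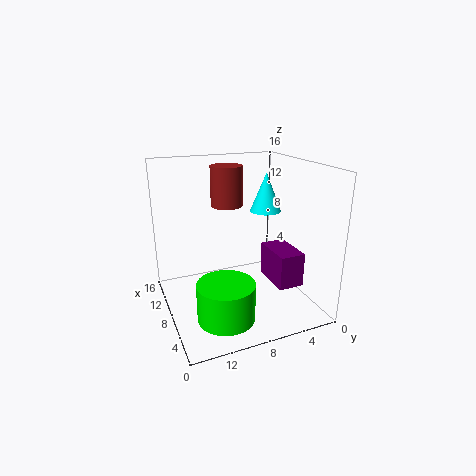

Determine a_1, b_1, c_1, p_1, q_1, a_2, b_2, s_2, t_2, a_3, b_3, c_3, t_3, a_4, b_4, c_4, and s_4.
a_1 = 5
b_1 = 1
c_1 = 2
p_1 = 5
q_1 = 3
a_2 = 13
b_2 = 2
s_2 = 2
t_2 = 5
a_3 = 4
b_3 = 11
c_3 = 1
t_3 = 4
a_4 = 14
b_4 = 7
c_4 = 10
s_4 = 2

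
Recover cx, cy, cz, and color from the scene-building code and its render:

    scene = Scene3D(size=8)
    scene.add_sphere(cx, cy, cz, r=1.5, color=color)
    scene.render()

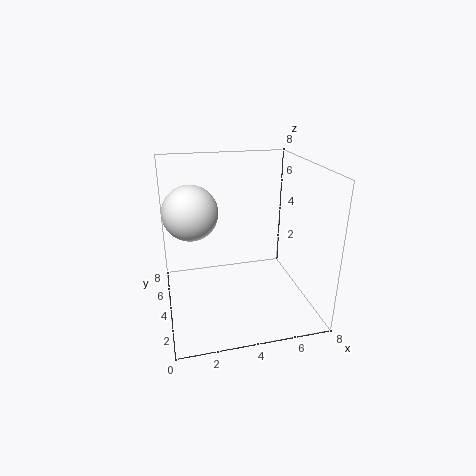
cx = 1.5
cy = 4.5
cz = 5.5
color = 'white'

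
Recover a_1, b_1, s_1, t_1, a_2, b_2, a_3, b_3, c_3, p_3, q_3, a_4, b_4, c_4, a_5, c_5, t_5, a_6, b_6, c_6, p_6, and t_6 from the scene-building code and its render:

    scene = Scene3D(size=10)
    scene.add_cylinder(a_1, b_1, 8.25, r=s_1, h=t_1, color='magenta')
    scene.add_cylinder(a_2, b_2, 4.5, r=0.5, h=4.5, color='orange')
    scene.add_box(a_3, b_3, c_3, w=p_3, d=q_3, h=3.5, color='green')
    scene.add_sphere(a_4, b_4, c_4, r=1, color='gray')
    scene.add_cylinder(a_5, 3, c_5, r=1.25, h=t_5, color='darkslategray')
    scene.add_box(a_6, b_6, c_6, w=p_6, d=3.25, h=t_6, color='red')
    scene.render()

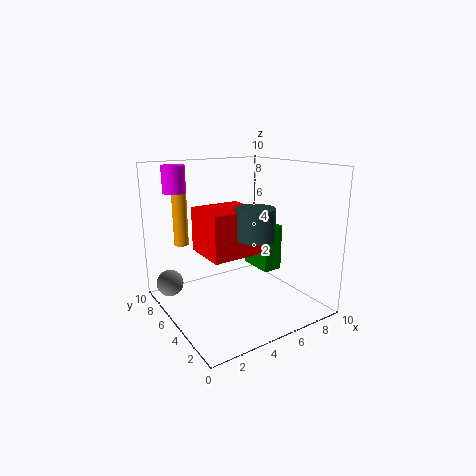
a_1 = 1.25, b_1 = 6.75, s_1 = 0.75, t_1 = 1.75, a_2 = 1.75, b_2 = 7.25, a_3 = 7.5, b_3 = 5, c_3 = 1.75, p_3 = 1.5, q_3 = 2.75, a_4 = 1.25, b_4 = 8.75, c_4 = 1, a_5 = 5, c_5 = 5.5, t_5 = 2, a_6 = 2.25, b_6 = 3.25, c_6 = 4.25, p_6 = 3.5, t_6 = 3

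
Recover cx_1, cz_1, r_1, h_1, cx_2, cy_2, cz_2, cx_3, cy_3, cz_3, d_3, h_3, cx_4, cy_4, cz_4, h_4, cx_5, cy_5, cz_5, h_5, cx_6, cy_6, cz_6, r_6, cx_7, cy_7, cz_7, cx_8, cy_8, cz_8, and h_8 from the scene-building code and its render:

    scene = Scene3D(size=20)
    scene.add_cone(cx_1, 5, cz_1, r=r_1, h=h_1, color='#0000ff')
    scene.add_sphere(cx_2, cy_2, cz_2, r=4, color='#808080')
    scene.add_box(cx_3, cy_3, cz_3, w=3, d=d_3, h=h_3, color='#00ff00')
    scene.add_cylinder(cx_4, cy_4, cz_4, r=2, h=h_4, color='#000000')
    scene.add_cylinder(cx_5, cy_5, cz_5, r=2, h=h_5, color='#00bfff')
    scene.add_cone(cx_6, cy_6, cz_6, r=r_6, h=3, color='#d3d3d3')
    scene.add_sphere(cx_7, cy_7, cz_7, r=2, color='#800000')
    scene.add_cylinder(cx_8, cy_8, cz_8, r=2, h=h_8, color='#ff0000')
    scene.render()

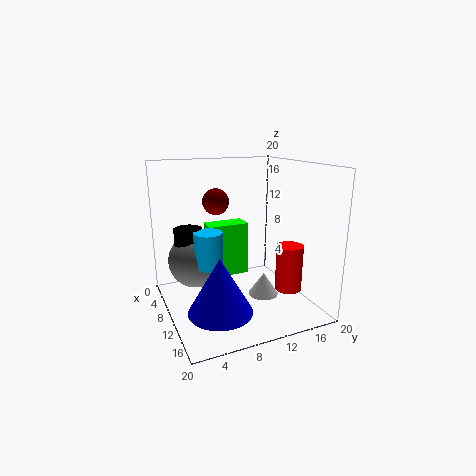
cx_1 = 16, cz_1 = 3, r_1 = 4, h_1 = 7, cx_2 = 6, cy_2 = 5, cz_2 = 6, cx_3 = 4, cy_3 = 7, cz_3 = 3, d_3 = 6, h_3 = 8, cx_4 = 6, cy_4 = 4, cz_4 = 8, h_4 = 3, cx_5 = 9, cy_5 = 6, cz_5 = 6, h_5 = 5, cx_6 = 14, cy_6 = 12, cz_6 = 3, r_6 = 2, cx_7 = 4, cy_7 = 9, cz_7 = 14, cx_8 = 11, cy_8 = 18, cz_8 = 1, h_8 = 7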